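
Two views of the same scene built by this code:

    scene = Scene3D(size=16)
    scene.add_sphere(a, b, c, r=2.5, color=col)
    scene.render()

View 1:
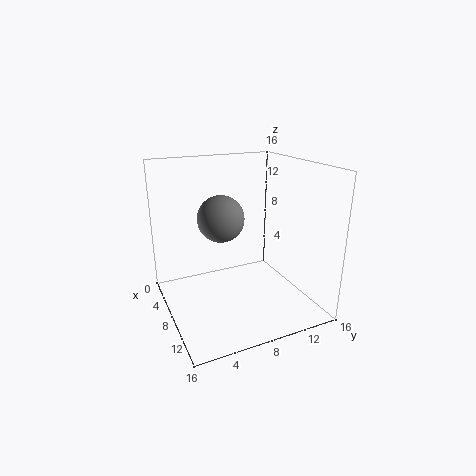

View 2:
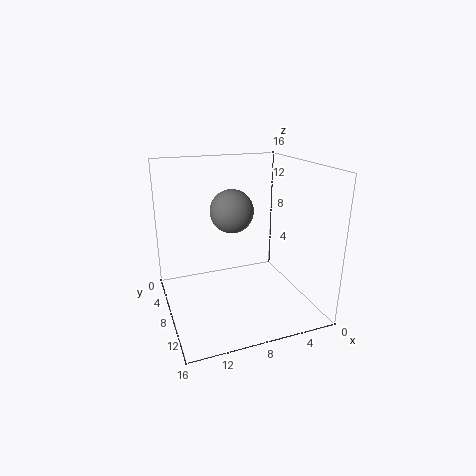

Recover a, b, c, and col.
a = 8; b = 6; c = 10.5; col = 'gray'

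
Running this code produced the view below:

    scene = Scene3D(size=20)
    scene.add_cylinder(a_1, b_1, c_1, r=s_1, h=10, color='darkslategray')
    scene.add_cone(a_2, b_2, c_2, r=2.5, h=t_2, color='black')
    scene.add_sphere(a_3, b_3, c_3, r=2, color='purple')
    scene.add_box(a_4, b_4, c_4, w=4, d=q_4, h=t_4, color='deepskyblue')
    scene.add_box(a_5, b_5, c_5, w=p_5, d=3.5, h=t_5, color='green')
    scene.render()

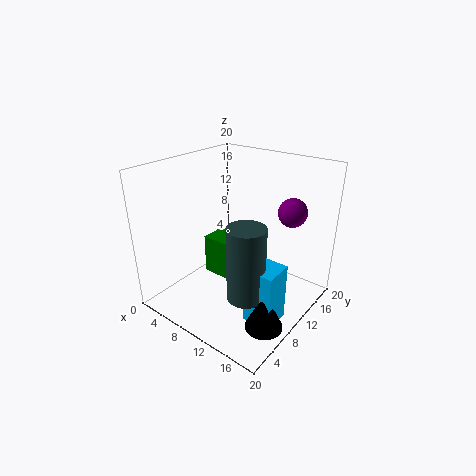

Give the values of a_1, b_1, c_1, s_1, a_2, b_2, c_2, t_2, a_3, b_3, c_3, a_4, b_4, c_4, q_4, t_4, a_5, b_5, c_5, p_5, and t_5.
a_1 = 14; b_1 = 6.5; c_1 = 4; s_1 = 2.5; a_2 = 17; b_2 = 6.5; c_2 = 0.5; t_2 = 5.5; a_3 = 15.5; b_3 = 15; c_3 = 13.5; a_4 = 14; b_4 = 6; c_4 = 0.5; q_4 = 4; t_4 = 8; a_5 = 6; b_5 = 7.5; c_5 = 4.5; p_5 = 4; t_5 = 5.5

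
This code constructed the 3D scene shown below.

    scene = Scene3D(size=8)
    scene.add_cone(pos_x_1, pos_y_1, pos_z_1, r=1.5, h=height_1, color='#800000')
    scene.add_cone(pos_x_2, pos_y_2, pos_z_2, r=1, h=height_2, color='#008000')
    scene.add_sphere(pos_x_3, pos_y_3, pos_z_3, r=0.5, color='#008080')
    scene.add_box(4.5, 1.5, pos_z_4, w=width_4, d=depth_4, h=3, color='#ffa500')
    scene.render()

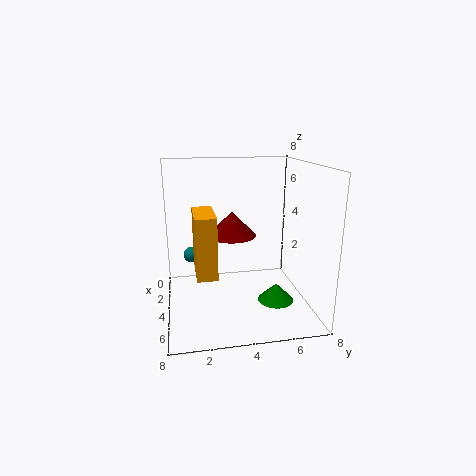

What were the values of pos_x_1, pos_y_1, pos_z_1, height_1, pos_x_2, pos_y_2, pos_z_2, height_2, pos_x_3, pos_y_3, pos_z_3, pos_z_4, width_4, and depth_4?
pos_x_1 = 2
pos_y_1 = 4
pos_z_1 = 3.5
height_1 = 1.5
pos_x_2 = 5
pos_y_2 = 6
pos_z_2 = 0.5
height_2 = 1
pos_x_3 = 1
pos_y_3 = 1.5
pos_z_3 = 2
pos_z_4 = 3
width_4 = 2.5
depth_4 = 1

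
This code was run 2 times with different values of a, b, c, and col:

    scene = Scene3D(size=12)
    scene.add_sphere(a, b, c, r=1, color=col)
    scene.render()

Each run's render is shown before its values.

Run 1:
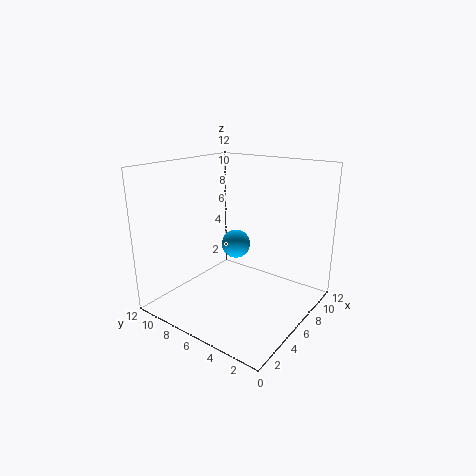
a = 3, b = 4, c = 7, col = 'deepskyblue'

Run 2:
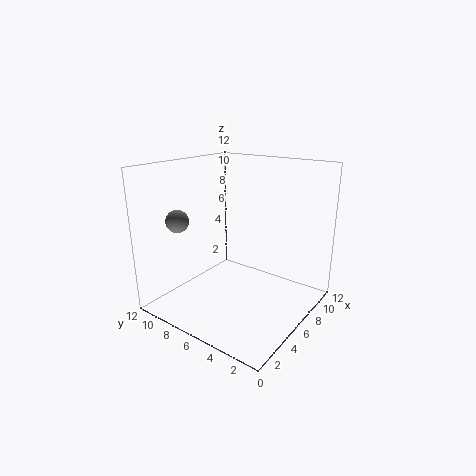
a = 4, b = 11, c = 7, col = 'gray'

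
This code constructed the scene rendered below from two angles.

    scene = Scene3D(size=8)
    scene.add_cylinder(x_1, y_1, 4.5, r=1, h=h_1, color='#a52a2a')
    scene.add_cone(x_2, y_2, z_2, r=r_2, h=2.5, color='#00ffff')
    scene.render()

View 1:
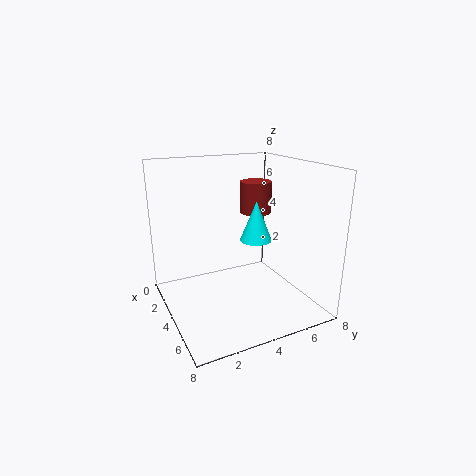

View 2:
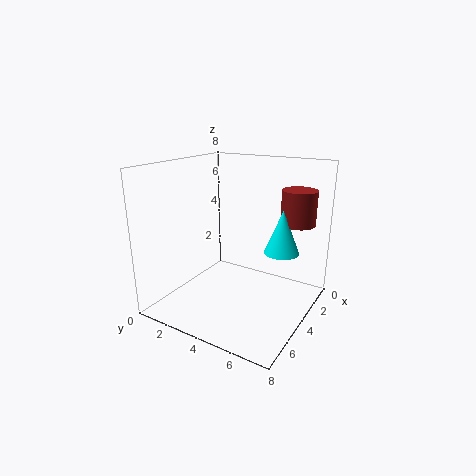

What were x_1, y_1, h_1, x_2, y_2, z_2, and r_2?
x_1 = 1.5
y_1 = 6.5
h_1 = 2
x_2 = 2.5
y_2 = 6
z_2 = 3
r_2 = 1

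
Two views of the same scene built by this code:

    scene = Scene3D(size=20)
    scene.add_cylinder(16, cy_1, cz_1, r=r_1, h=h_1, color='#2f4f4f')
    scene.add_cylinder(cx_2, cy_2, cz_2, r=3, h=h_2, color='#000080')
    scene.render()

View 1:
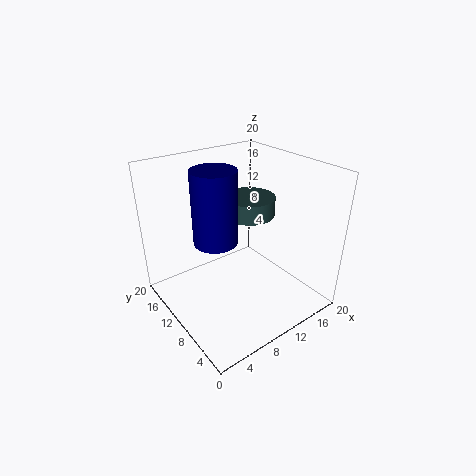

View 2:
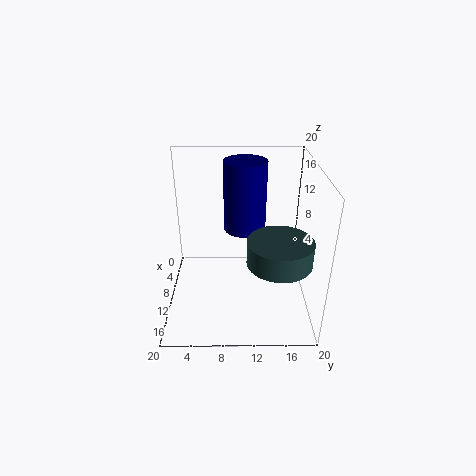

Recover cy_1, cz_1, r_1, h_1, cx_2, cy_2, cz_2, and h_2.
cy_1 = 15, cz_1 = 10, r_1 = 4, h_1 = 3, cx_2 = 7, cy_2 = 11, cz_2 = 10, h_2 = 10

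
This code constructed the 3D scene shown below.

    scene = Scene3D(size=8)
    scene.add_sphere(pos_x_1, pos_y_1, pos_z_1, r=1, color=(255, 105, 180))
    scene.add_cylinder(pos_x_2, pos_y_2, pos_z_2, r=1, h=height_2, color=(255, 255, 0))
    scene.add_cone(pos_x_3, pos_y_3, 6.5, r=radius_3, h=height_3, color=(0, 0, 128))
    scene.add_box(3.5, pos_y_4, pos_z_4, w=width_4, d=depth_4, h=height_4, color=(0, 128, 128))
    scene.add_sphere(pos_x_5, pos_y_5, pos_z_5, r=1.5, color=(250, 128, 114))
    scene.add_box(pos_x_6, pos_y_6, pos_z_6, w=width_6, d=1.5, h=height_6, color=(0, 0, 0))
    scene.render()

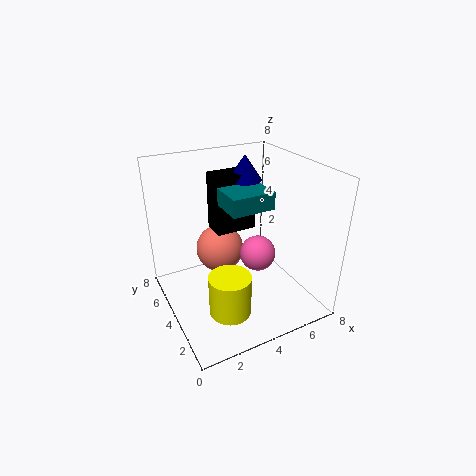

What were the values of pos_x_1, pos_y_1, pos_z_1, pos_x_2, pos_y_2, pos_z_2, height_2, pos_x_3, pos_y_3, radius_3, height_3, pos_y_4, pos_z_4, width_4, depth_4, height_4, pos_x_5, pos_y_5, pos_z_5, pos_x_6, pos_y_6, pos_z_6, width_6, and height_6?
pos_x_1 = 5; pos_y_1 = 3.5; pos_z_1 = 3; pos_x_2 = 2; pos_y_2 = 1; pos_z_2 = 2; height_2 = 2; pos_x_3 = 5.5; pos_y_3 = 6; radius_3 = 1; height_3 = 1.5; pos_y_4 = 3.5; pos_z_4 = 5.5; width_4 = 2.5; depth_4 = 2; height_4 = 1; pos_x_5 = 4; pos_y_5 = 6.5; pos_z_5 = 2; pos_x_6 = 3.5; pos_y_6 = 5.5; pos_z_6 = 3.5; width_6 = 2.5; height_6 = 3.5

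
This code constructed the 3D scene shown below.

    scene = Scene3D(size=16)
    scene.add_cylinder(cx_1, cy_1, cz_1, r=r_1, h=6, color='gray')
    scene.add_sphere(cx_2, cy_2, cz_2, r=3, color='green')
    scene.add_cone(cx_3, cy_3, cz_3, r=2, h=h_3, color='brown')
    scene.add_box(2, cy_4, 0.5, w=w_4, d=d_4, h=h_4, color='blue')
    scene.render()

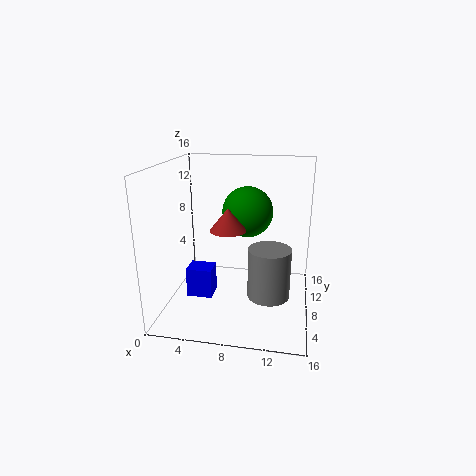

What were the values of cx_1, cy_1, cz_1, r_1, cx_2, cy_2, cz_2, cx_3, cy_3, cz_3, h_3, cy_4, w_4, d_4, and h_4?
cx_1 = 11.5
cy_1 = 9
cz_1 = 0.5
r_1 = 2.5
cx_2 = 8.5
cy_2 = 11.5
cz_2 = 10
cx_3 = 7
cy_3 = 7.5
cz_3 = 9
h_3 = 2.5
cy_4 = 7
w_4 = 3
d_4 = 2.5
h_4 = 3.5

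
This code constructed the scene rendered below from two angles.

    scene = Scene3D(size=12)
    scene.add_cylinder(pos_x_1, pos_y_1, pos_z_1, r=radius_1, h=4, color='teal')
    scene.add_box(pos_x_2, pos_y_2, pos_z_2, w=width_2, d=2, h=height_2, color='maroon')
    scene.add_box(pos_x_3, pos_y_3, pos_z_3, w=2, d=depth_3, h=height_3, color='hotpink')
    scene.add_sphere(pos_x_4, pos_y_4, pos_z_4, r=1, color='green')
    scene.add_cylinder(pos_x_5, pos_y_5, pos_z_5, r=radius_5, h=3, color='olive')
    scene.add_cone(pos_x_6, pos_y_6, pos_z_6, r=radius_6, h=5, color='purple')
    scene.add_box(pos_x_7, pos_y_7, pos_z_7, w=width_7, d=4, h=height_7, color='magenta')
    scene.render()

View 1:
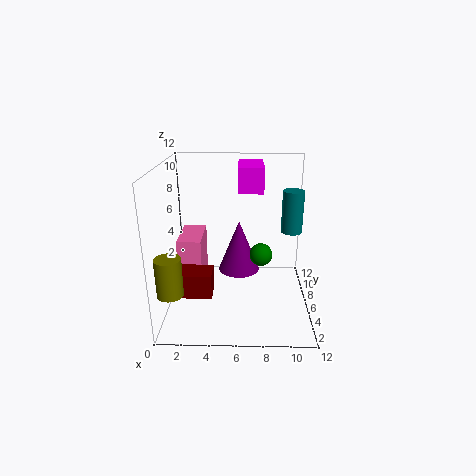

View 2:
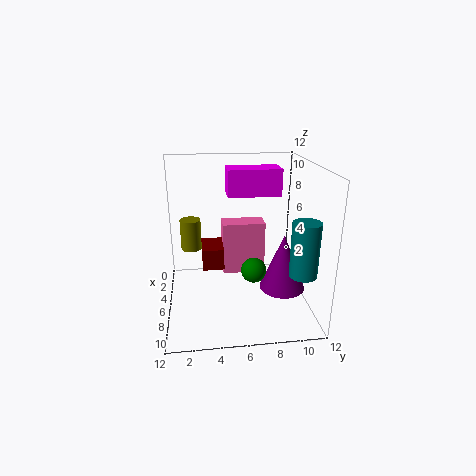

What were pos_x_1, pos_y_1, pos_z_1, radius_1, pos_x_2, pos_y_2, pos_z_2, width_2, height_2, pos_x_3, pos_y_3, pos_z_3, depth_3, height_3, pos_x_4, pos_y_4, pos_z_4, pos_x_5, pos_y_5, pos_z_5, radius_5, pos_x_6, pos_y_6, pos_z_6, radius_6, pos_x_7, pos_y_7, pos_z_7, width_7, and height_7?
pos_x_1 = 11
pos_y_1 = 10
pos_z_1 = 5
radius_1 = 1
pos_x_2 = 1
pos_y_2 = 3
pos_z_2 = 2
width_2 = 3
height_2 = 2
pos_x_3 = 1
pos_y_3 = 5
pos_z_3 = 1
depth_3 = 4
height_3 = 5
pos_x_4 = 8
pos_y_4 = 7
pos_z_4 = 4
pos_x_5 = 1
pos_y_5 = 2
pos_z_5 = 3
radius_5 = 1
pos_x_6 = 6
pos_y_6 = 10
pos_z_6 = 1
radius_6 = 2
pos_x_7 = 6
pos_y_7 = 5
pos_z_7 = 10
width_7 = 2
height_7 = 2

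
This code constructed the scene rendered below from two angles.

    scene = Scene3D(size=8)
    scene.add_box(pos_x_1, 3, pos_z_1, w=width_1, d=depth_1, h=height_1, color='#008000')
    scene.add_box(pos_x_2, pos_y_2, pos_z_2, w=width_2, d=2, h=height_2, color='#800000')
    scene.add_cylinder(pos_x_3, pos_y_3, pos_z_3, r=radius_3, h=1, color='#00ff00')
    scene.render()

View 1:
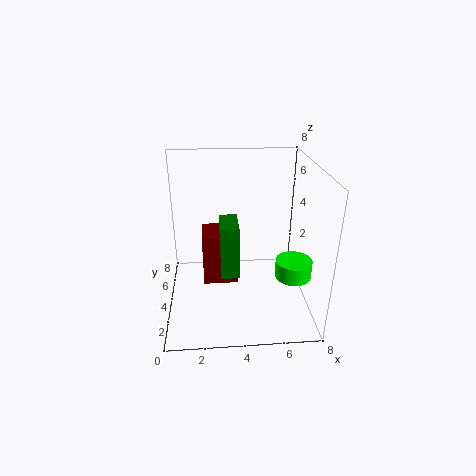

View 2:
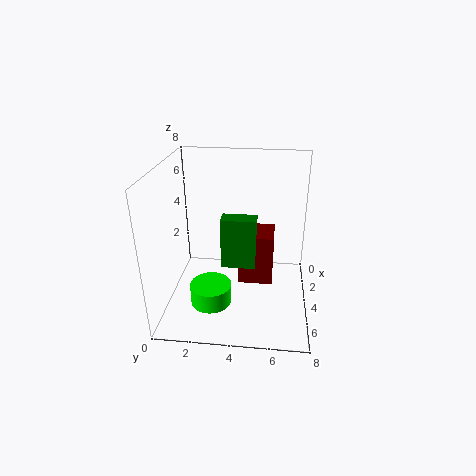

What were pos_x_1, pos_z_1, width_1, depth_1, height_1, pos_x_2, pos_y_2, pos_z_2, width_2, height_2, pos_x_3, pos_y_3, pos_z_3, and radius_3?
pos_x_1 = 3, pos_z_1 = 2, width_1 = 1, depth_1 = 2, height_1 = 3, pos_x_2 = 2, pos_y_2 = 4, pos_z_2 = 1, width_2 = 2, height_2 = 3, pos_x_3 = 7, pos_y_3 = 3, pos_z_3 = 2, radius_3 = 1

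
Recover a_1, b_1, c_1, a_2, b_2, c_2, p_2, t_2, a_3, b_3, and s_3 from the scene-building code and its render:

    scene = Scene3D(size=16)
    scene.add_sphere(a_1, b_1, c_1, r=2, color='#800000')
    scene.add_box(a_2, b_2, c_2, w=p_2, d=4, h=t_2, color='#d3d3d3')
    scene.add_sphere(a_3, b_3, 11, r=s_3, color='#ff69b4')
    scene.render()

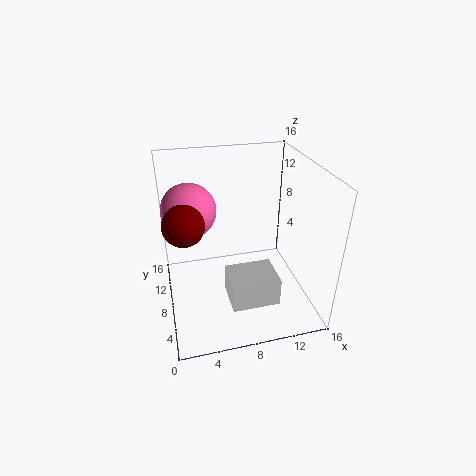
a_1 = 2
b_1 = 5
c_1 = 12
a_2 = 6
b_2 = 2
c_2 = 3
p_2 = 5
t_2 = 3
a_3 = 3
b_3 = 10
s_3 = 3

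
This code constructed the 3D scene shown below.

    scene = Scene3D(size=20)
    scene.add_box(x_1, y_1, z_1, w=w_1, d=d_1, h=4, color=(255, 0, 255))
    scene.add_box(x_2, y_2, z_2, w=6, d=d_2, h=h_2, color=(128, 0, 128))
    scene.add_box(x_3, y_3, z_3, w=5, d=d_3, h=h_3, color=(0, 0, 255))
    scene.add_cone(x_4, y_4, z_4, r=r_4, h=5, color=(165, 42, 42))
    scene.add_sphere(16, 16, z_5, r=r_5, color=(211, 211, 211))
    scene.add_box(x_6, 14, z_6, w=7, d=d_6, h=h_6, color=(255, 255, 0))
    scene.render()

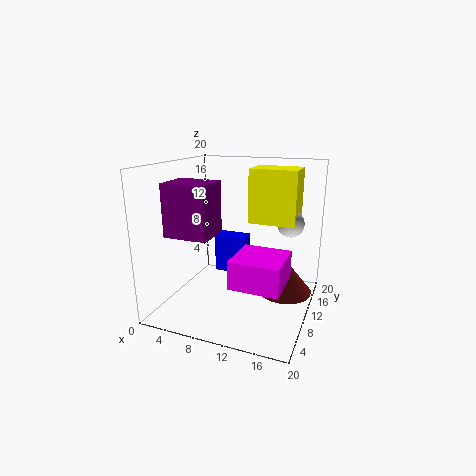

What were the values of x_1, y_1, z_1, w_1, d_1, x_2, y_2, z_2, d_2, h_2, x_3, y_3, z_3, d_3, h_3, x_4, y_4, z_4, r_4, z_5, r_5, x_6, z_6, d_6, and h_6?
x_1 = 10
y_1 = 6
z_1 = 4
w_1 = 7
d_1 = 7
x_2 = 2
y_2 = 4
z_2 = 11
d_2 = 5
h_2 = 7
x_3 = 4
y_3 = 15
z_3 = 2
d_3 = 3
h_3 = 6
x_4 = 16
y_4 = 14
z_4 = 1
r_4 = 4
z_5 = 11
r_5 = 2
x_6 = 10
z_6 = 11
d_6 = 5
h_6 = 8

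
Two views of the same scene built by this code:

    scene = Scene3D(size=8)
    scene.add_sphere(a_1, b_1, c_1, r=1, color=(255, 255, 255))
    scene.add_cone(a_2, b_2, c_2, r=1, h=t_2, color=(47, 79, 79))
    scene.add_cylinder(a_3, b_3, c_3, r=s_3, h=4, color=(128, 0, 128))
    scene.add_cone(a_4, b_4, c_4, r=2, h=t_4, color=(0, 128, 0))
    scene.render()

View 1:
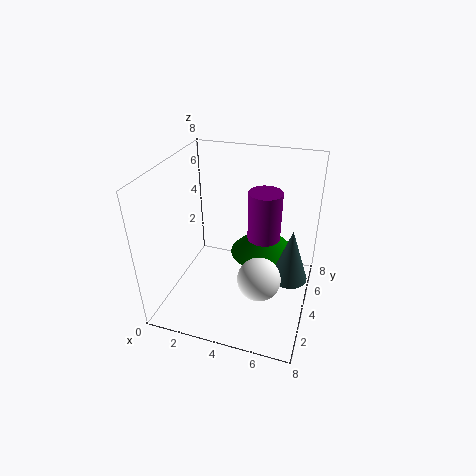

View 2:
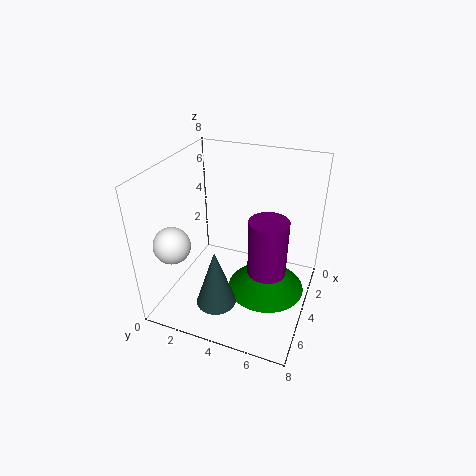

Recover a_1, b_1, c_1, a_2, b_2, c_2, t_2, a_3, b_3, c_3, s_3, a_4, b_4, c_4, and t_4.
a_1 = 6; b_1 = 1; c_1 = 4; a_2 = 7; b_2 = 4; c_2 = 2; t_2 = 3; a_3 = 5; b_3 = 6; c_3 = 2; s_3 = 1; a_4 = 5; b_4 = 6; c_4 = 2; t_4 = 2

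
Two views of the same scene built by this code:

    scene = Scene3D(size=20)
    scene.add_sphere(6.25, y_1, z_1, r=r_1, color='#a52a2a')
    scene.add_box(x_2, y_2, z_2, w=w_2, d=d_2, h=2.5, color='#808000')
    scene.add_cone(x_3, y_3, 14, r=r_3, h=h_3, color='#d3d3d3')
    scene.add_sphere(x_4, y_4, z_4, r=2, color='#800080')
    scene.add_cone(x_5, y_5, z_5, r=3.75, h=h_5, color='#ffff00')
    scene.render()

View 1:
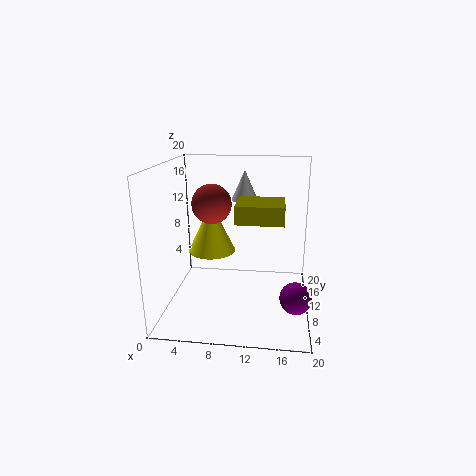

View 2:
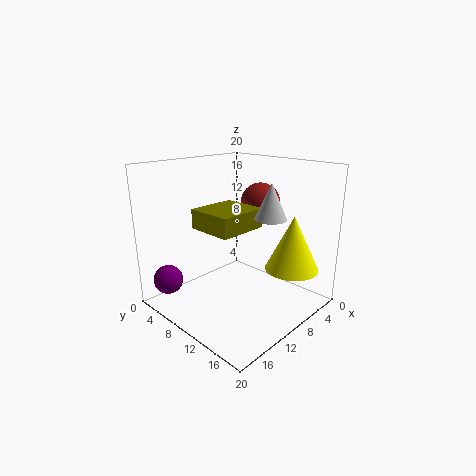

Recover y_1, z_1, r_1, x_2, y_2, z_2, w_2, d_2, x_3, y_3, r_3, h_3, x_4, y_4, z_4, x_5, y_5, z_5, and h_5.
y_1 = 10.75, z_1 = 14.5, r_1 = 2.75, x_2 = 9.75, y_2 = 8, z_2 = 12.5, w_2 = 6.5, d_2 = 6, x_3 = 10.25, y_3 = 15.75, r_3 = 2, h_3 = 4.5, x_4 = 18, y_4 = 4.25, z_4 = 4.5, x_5 = 5, y_5 = 15.75, z_5 = 5.5, h_5 = 7.75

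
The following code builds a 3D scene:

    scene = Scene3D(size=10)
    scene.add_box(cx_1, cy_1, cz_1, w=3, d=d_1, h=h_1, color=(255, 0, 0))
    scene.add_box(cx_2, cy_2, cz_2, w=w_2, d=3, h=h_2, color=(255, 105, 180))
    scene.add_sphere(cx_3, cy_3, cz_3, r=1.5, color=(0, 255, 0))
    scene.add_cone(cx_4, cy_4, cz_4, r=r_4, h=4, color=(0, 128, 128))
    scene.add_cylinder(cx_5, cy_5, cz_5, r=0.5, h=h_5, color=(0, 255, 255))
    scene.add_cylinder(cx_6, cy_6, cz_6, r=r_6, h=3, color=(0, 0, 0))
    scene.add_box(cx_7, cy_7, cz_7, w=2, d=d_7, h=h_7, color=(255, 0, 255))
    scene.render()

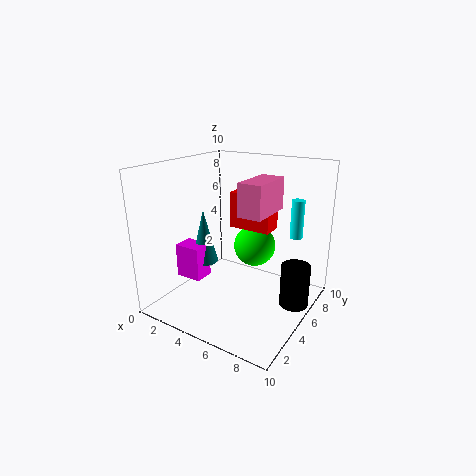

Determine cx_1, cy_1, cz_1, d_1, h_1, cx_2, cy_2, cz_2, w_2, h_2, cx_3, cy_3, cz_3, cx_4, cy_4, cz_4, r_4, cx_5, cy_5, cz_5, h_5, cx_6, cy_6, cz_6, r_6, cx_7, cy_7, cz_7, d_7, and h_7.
cx_1 = 4
cy_1 = 5.5
cz_1 = 5.5
d_1 = 1.5
h_1 = 2.5
cx_2 = 6.5
cy_2 = 2.5
cz_2 = 7.5
w_2 = 1.5
h_2 = 2
cx_3 = 5.5
cy_3 = 6.5
cz_3 = 4
cx_4 = 2
cy_4 = 5
cz_4 = 2.5
r_4 = 1
cx_5 = 7.5
cy_5 = 9.5
cz_5 = 4
h_5 = 3
cx_6 = 9
cy_6 = 6
cz_6 = 0.5
r_6 = 1
cx_7 = 0.5
cy_7 = 3.5
cz_7 = 1.5
d_7 = 1.5
h_7 = 2.5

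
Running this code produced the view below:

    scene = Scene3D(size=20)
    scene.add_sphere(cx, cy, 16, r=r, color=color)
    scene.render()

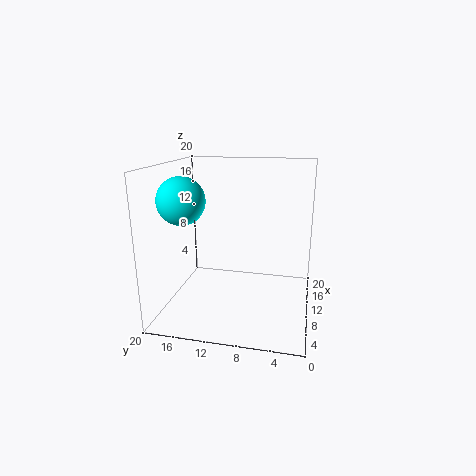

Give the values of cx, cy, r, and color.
cx = 5
cy = 16
r = 3
color = 'cyan'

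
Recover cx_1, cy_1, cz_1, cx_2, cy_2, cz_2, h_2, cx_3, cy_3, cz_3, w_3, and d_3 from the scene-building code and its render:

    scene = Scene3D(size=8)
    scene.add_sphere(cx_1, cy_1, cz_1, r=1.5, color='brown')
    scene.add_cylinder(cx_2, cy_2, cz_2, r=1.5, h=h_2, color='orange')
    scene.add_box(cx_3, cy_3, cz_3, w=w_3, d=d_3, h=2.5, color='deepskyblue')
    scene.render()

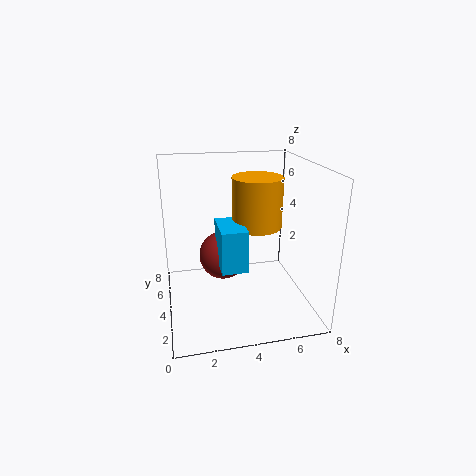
cx_1 = 3.5
cy_1 = 6
cz_1 = 2
cx_2 = 5.5
cy_2 = 5.5
cz_2 = 4
h_2 = 3
cx_3 = 3
cy_3 = 3.5
cz_3 = 2
w_3 = 1.5
d_3 = 2.5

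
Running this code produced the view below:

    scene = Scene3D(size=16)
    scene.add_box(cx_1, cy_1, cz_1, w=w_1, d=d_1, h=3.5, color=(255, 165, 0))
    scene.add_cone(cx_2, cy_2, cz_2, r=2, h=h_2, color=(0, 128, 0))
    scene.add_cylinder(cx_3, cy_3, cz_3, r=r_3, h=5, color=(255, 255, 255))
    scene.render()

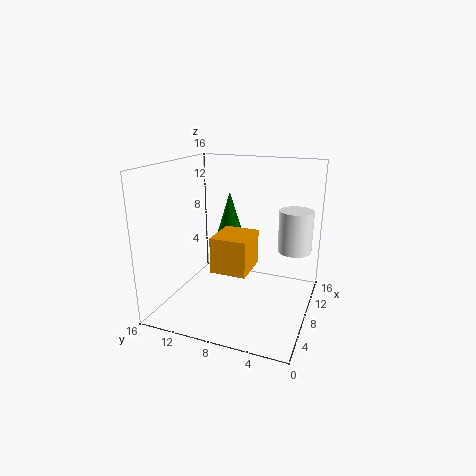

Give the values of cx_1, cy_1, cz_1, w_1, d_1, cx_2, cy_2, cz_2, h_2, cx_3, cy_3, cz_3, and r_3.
cx_1 = 2, cy_1 = 5, cz_1 = 6.5, w_1 = 4, d_1 = 3.5, cx_2 = 10.5, cy_2 = 10, cz_2 = 6, h_2 = 6.5, cx_3 = 12.5, cy_3 = 2.5, cz_3 = 5.5, r_3 = 2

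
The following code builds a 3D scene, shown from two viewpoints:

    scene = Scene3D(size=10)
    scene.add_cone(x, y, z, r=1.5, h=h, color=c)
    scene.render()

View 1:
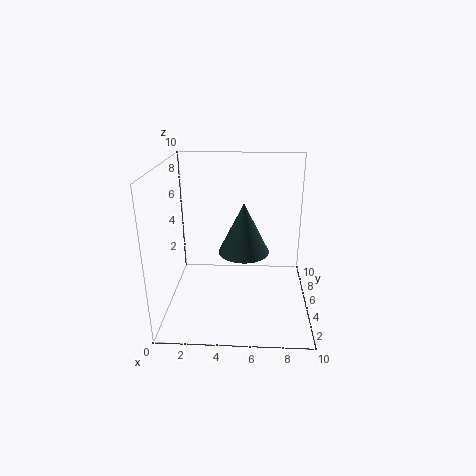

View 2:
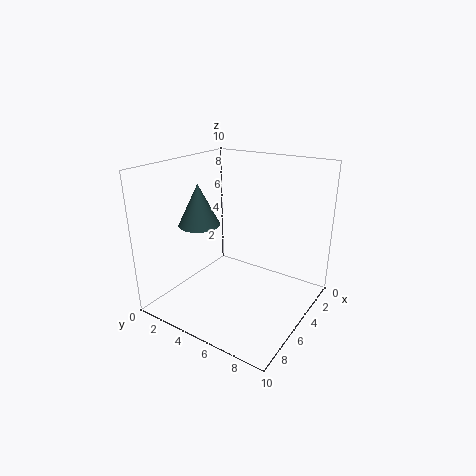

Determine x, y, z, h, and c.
x = 5.5, y = 2, z = 5.5, h = 3, c = 'darkslategray'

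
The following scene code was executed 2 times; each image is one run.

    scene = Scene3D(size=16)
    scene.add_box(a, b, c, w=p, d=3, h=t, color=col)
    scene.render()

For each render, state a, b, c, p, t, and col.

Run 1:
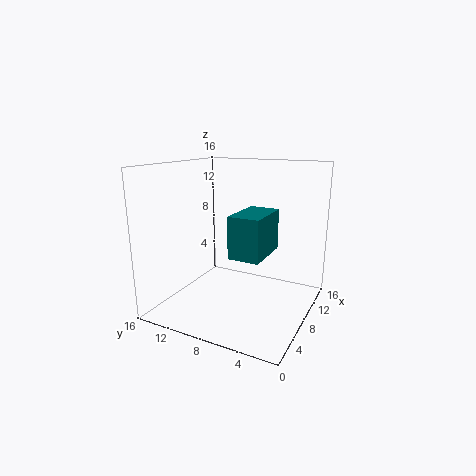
a = 2
b = 3
c = 8
p = 5
t = 4
col = 'teal'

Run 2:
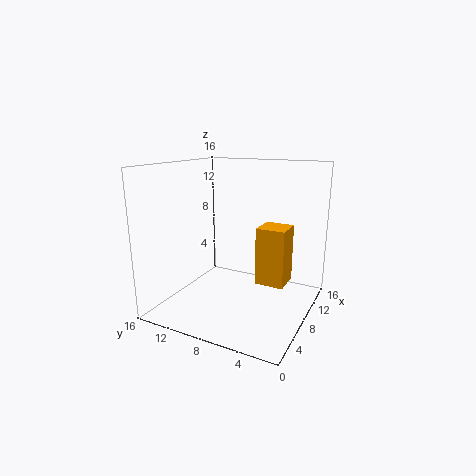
a = 6
b = 2
c = 4
p = 3
t = 6
col = 'orange'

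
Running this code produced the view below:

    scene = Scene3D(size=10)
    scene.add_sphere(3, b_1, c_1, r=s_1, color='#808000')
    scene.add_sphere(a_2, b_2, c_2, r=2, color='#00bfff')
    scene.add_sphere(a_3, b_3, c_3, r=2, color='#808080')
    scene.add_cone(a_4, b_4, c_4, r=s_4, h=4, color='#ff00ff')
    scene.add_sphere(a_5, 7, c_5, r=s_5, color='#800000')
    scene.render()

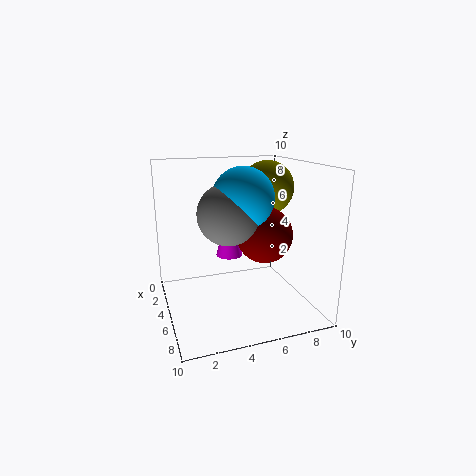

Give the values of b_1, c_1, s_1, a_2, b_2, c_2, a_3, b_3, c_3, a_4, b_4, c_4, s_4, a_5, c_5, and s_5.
b_1 = 8, c_1 = 8, s_1 = 2, a_2 = 6, b_2 = 5, c_2 = 8, a_3 = 6, b_3 = 4, c_3 = 7, a_4 = 3, b_4 = 5, c_4 = 3, s_4 = 1, a_5 = 5, c_5 = 5, s_5 = 2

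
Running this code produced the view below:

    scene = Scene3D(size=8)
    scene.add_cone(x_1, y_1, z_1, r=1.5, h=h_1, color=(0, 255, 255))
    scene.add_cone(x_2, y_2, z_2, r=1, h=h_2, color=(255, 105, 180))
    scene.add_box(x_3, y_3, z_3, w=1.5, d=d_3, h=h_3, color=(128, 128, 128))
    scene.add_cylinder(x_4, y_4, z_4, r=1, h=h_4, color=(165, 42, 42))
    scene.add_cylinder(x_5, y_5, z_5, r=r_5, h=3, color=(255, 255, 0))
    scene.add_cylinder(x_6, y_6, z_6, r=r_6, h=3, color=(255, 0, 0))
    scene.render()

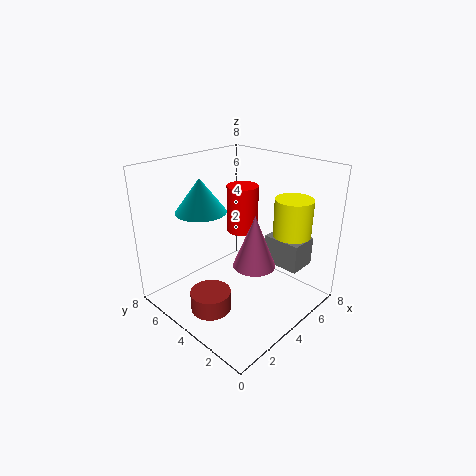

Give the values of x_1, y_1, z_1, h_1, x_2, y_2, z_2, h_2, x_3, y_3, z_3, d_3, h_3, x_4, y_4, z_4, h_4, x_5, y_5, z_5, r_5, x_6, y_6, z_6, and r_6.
x_1 = 3.5; y_1 = 6.5; z_1 = 5; h_1 = 2; x_2 = 2.5; y_2 = 1.5; z_2 = 4; h_2 = 2.5; x_3 = 4.5; y_3 = 0.5; z_3 = 3; d_3 = 2; h_3 = 1.5; x_4 = 1; y_4 = 3; z_4 = 1.5; h_4 = 1; x_5 = 5.5; y_5 = 1.5; z_5 = 3.5; r_5 = 1; x_6 = 6.5; y_6 = 6; z_6 = 3; r_6 = 1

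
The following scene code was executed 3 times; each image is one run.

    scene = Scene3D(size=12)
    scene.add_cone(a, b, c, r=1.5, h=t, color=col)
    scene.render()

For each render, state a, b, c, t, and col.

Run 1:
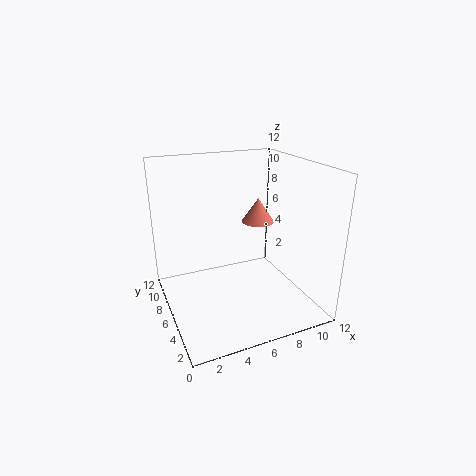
a = 9.25
b = 8.75
c = 6
t = 2.25
col = 'salmon'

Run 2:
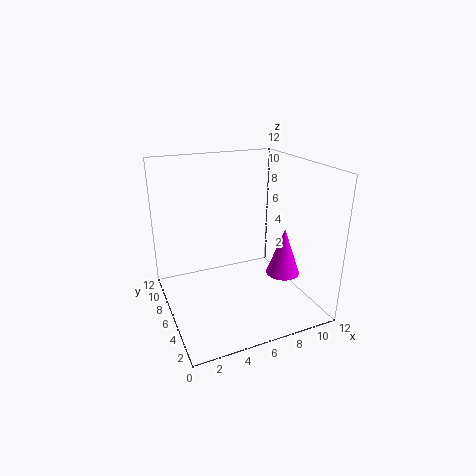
a = 10.25
b = 5.5
c = 2
t = 4.25
col = 'magenta'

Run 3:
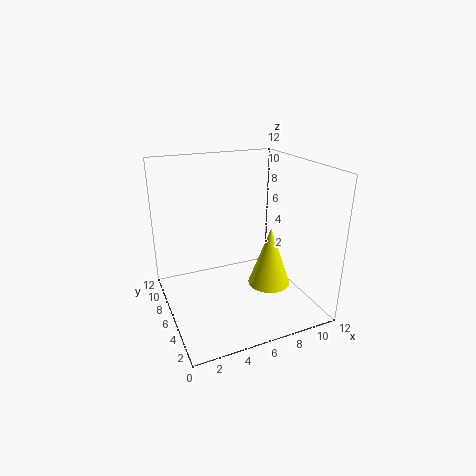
a = 6.5
b = 1.5
c = 4.25
t = 4.25
col = 'yellow'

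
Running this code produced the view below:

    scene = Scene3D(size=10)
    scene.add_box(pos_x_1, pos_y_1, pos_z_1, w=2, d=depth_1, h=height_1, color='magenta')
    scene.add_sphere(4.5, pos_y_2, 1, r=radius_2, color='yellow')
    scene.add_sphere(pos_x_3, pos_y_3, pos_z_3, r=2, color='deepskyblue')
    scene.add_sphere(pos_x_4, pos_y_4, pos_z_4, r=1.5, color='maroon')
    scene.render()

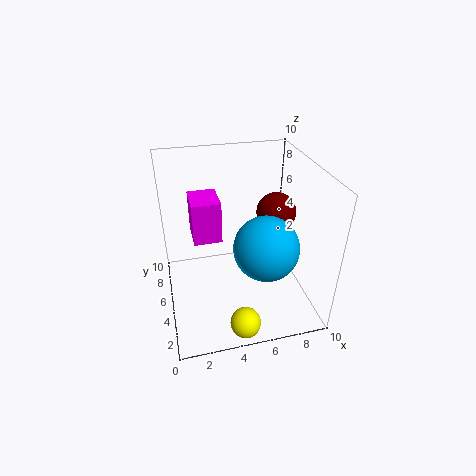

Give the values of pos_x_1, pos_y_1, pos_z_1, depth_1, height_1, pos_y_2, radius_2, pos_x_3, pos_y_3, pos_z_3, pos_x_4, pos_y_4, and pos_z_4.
pos_x_1 = 2, pos_y_1 = 5.5, pos_z_1 = 4.5, depth_1 = 2.5, height_1 = 3, pos_y_2 = 1, radius_2 = 1, pos_x_3 = 6, pos_y_3 = 2, pos_z_3 = 6, pos_x_4 = 8.5, pos_y_4 = 7, pos_z_4 = 5.5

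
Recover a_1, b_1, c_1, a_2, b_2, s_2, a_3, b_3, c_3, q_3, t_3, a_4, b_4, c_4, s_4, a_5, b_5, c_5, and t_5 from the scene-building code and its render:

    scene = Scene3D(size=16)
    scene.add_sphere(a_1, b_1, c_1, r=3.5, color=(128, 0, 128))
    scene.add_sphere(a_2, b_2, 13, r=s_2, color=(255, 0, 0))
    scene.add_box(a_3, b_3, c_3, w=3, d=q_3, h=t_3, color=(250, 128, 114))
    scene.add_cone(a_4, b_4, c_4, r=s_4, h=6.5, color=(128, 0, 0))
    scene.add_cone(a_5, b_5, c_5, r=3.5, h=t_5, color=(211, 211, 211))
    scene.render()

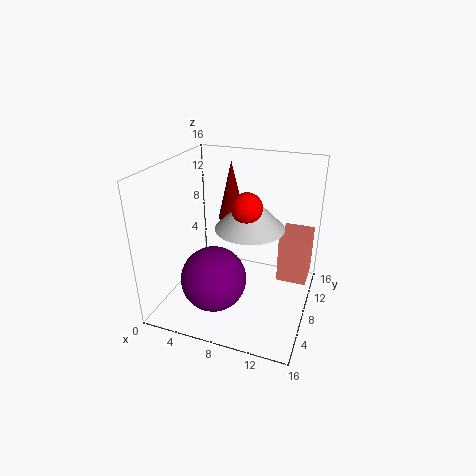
a_1 = 6.5; b_1 = 4.5; c_1 = 4.5; a_2 = 10; b_2 = 5; s_2 = 1.5; a_3 = 13; b_3 = 6; c_3 = 5; q_3 = 3.5; t_3 = 5; a_4 = 6.5; b_4 = 10; c_4 = 9.5; s_4 = 1.5; a_5 = 10; b_5 = 6; c_5 = 10.5; t_5 = 3.5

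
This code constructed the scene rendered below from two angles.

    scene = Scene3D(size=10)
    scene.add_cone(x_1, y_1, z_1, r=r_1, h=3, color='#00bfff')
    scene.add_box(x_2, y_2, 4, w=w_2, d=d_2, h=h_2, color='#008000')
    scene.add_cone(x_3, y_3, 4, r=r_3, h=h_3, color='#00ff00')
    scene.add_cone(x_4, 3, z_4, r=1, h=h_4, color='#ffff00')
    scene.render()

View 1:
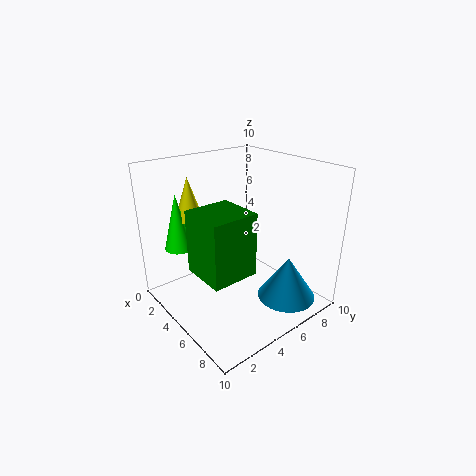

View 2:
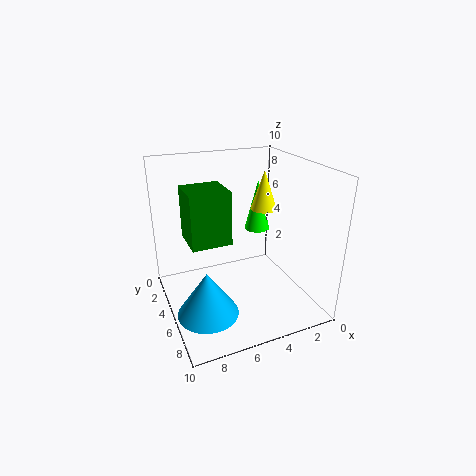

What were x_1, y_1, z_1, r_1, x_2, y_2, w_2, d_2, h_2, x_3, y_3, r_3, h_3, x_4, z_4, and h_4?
x_1 = 8, y_1 = 7, z_1 = 1, r_1 = 2, x_2 = 5, y_2 = 1, w_2 = 3, d_2 = 3, h_2 = 4, x_3 = 2, y_3 = 2, r_3 = 1, h_3 = 4, x_4 = 2, z_4 = 6, h_4 = 3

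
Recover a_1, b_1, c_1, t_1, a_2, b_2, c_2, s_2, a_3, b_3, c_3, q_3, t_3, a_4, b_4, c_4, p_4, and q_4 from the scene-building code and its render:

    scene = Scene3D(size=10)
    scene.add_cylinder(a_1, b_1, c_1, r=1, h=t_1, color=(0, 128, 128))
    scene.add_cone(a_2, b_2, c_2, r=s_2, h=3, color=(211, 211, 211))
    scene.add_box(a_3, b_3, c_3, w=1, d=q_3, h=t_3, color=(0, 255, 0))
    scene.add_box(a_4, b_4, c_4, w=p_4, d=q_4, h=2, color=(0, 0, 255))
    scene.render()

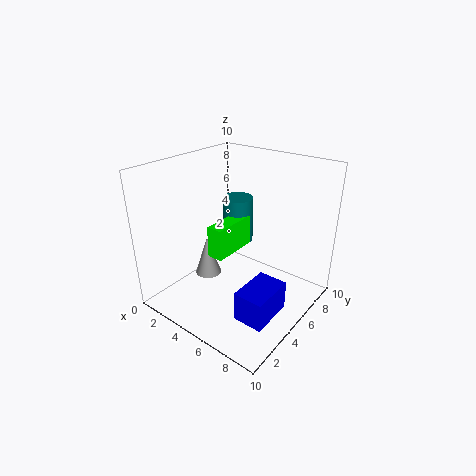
a_1 = 5; b_1 = 5; c_1 = 5; t_1 = 3; a_2 = 2; b_2 = 5; c_2 = 1; s_2 = 1; a_3 = 5; b_3 = 2; c_3 = 5; q_3 = 3; t_3 = 2; a_4 = 7; b_4 = 2; c_4 = 1; p_4 = 2; q_4 = 3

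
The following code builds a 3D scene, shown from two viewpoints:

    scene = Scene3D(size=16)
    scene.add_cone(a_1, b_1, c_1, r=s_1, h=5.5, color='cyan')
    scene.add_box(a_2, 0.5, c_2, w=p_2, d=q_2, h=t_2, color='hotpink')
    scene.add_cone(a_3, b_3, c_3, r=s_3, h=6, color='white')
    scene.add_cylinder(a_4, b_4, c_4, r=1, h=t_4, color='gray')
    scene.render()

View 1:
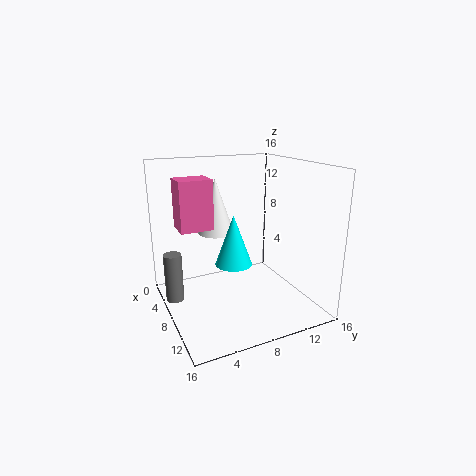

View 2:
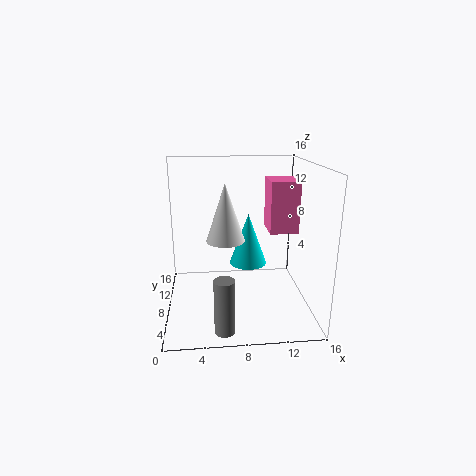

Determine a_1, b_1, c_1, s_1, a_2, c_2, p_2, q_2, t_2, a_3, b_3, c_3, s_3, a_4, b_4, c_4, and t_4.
a_1 = 9, b_1 = 7, c_1 = 5.5, s_1 = 2, a_2 = 10, c_2 = 11, p_2 = 2.5, q_2 = 3, t_2 = 4.5, a_3 = 6.5, b_3 = 6, c_3 = 8.5, s_3 = 2, a_4 = 6, b_4 = 1, c_4 = 1, t_4 = 5.5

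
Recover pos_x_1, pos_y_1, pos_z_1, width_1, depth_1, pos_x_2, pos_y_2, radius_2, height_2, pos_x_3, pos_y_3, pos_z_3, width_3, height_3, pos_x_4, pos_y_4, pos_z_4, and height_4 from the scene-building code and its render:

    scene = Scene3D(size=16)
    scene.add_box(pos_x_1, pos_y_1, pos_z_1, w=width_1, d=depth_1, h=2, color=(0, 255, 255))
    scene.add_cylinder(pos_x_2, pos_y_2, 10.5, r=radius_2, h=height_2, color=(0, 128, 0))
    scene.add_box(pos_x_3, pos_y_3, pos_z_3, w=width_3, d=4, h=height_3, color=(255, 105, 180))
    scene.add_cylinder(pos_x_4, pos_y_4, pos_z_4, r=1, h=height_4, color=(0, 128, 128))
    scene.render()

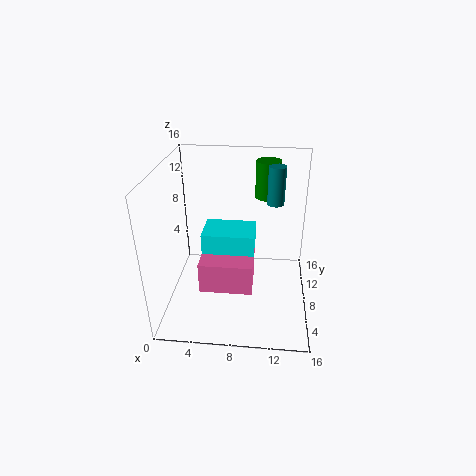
pos_x_1 = 5; pos_y_1 = 3; pos_z_1 = 9; width_1 = 5; depth_1 = 3.5; pos_x_2 = 11; pos_y_2 = 14; radius_2 = 1.5; height_2 = 4.5; pos_x_3 = 5; pos_y_3 = 1; pos_z_3 = 6; width_3 = 5; height_3 = 3; pos_x_4 = 12; pos_y_4 = 12; pos_z_4 = 10.5; height_4 = 4.5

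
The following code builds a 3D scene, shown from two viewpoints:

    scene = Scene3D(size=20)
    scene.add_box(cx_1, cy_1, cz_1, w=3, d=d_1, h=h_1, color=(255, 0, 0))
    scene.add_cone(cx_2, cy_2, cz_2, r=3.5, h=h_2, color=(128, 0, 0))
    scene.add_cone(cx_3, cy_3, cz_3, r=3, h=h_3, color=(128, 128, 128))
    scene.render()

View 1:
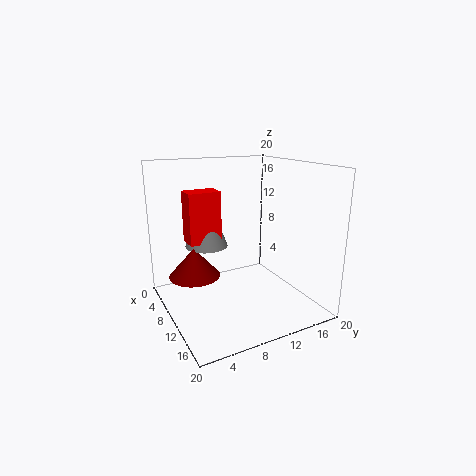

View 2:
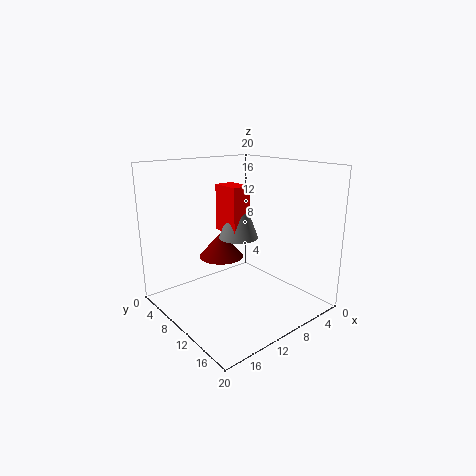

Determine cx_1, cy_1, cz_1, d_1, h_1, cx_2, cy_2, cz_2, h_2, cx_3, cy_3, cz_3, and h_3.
cx_1 = 6
cy_1 = 3.5
cz_1 = 9.5
d_1 = 4.5
h_1 = 7
cx_2 = 8.5
cy_2 = 4
cz_2 = 5
h_2 = 4
cx_3 = 7
cy_3 = 6.5
cz_3 = 8.5
h_3 = 8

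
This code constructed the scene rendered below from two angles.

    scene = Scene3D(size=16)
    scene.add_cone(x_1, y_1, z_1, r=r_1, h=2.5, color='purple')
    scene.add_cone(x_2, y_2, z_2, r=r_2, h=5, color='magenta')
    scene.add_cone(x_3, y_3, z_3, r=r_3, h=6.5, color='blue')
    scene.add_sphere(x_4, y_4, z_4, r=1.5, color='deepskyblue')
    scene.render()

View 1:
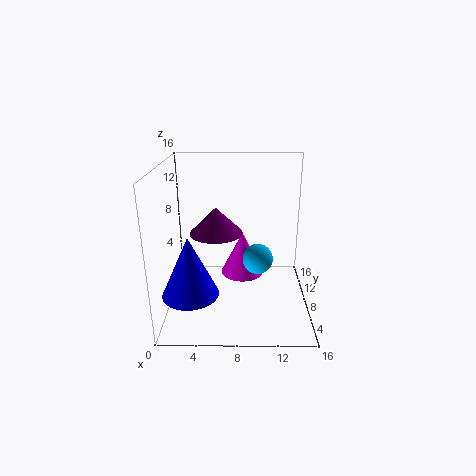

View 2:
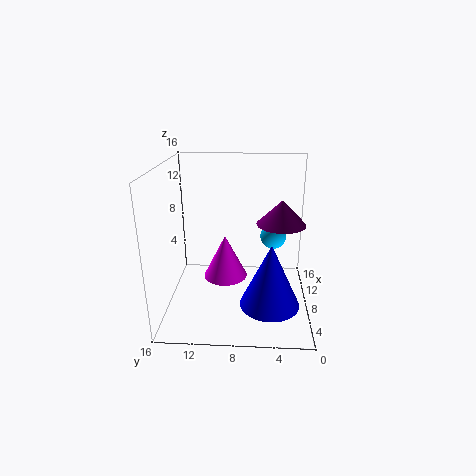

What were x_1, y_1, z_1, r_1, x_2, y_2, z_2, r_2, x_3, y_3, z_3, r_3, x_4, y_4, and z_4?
x_1 = 6, y_1 = 3.5, z_1 = 10.5, r_1 = 2.5, x_2 = 8.5, y_2 = 9.5, z_2 = 3, r_2 = 2.5, x_3 = 3, y_3 = 4.5, z_3 = 3, r_3 = 3, x_4 = 10, y_4 = 4, z_4 = 7.5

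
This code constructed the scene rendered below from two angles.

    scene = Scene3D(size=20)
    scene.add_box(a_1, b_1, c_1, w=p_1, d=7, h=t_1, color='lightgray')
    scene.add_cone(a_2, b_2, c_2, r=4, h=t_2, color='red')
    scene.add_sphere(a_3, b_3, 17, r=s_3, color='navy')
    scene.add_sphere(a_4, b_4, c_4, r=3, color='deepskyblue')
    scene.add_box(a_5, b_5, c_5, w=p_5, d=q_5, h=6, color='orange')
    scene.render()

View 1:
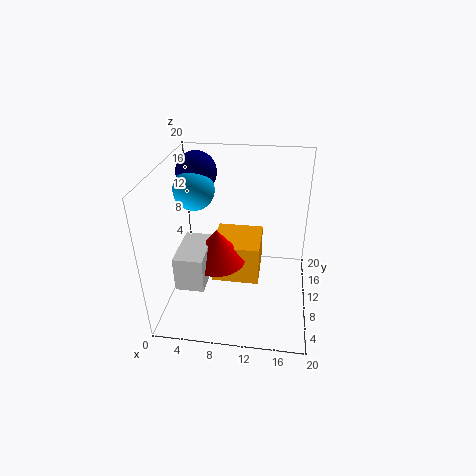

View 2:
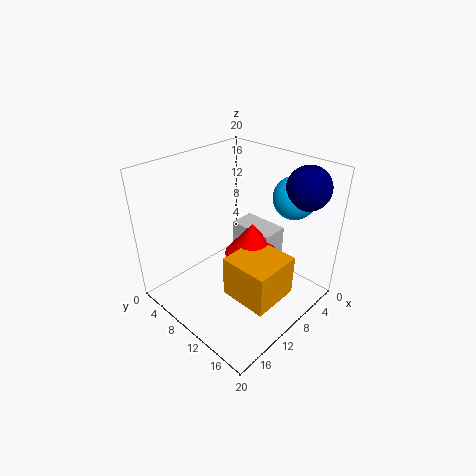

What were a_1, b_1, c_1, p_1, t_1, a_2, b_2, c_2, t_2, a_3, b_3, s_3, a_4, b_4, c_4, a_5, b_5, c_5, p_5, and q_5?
a_1 = 2
b_1 = 5
c_1 = 4
p_1 = 4
t_1 = 5
a_2 = 7
b_2 = 10
c_2 = 6
t_2 = 5
a_3 = 3
b_3 = 16
s_3 = 3
a_4 = 3
b_4 = 14
c_4 = 15
a_5 = 6
b_5 = 10
c_5 = 2
p_5 = 7
q_5 = 7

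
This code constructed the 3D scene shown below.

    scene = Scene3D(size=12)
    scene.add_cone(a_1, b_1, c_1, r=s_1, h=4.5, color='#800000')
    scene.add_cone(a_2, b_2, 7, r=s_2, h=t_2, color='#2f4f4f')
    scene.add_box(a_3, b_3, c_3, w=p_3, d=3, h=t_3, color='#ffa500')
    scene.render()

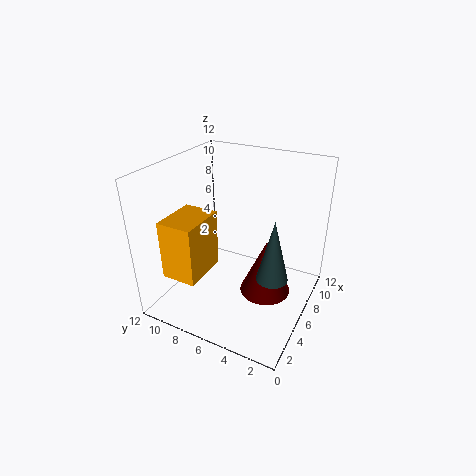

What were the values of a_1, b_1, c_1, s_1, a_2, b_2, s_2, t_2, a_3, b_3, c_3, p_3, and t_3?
a_1 = 5; b_1 = 3; c_1 = 2.5; s_1 = 2; a_2 = 1; b_2 = 1; s_2 = 1; t_2 = 4; a_3 = 2; b_3 = 8; c_3 = 3; p_3 = 4; t_3 = 5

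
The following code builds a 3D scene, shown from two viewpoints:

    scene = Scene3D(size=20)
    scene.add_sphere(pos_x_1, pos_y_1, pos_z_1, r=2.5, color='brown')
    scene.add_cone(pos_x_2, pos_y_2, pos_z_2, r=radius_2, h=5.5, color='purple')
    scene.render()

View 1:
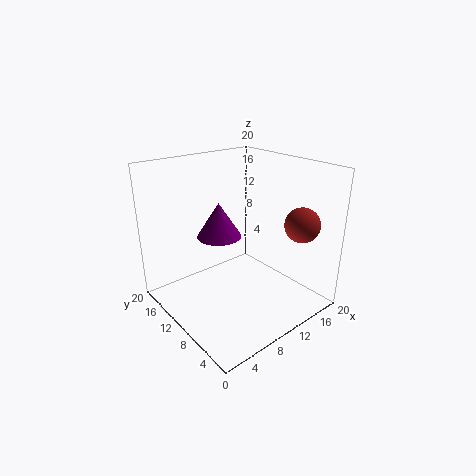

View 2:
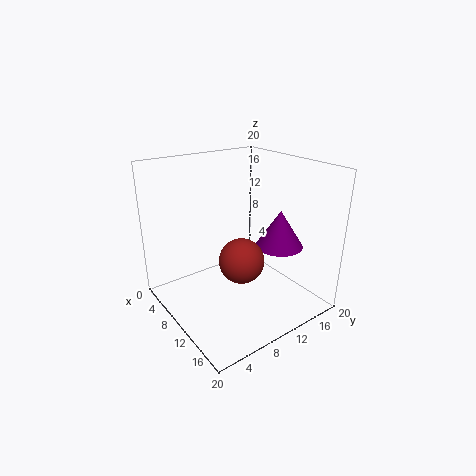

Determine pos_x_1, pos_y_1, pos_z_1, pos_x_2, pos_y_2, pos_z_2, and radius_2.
pos_x_1 = 17.5; pos_y_1 = 5; pos_z_1 = 11.5; pos_x_2 = 11.5; pos_y_2 = 16.5; pos_z_2 = 7.5; radius_2 = 3.5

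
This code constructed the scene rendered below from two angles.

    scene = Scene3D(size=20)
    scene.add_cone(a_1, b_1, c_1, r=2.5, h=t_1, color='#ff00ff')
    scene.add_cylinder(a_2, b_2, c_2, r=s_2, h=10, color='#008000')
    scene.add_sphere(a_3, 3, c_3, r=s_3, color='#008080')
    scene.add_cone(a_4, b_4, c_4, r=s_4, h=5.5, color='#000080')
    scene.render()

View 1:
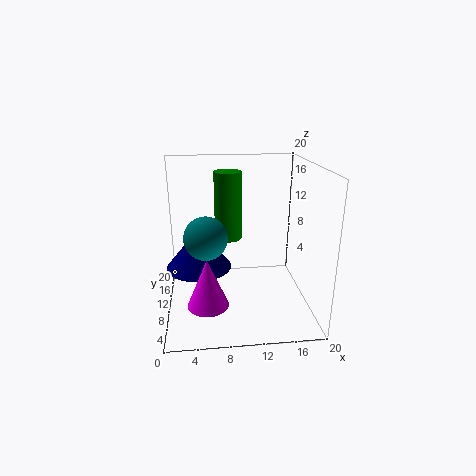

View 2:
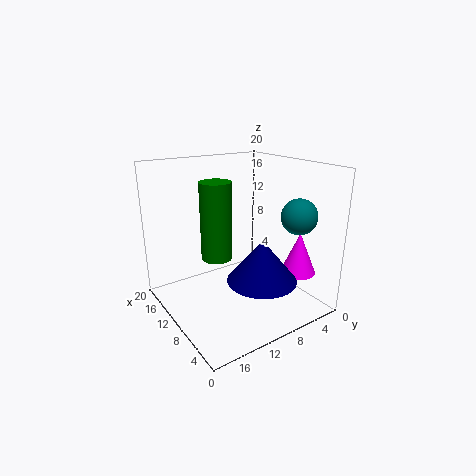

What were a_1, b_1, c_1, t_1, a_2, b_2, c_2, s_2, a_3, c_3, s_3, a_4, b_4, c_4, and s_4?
a_1 = 5.5; b_1 = 2.5; c_1 = 4.5; t_1 = 6; a_2 = 9; b_2 = 14; c_2 = 8.5; s_2 = 2; a_3 = 5.5; c_3 = 13; s_3 = 2.5; a_4 = 4.5; b_4 = 10; c_4 = 6; s_4 = 4.5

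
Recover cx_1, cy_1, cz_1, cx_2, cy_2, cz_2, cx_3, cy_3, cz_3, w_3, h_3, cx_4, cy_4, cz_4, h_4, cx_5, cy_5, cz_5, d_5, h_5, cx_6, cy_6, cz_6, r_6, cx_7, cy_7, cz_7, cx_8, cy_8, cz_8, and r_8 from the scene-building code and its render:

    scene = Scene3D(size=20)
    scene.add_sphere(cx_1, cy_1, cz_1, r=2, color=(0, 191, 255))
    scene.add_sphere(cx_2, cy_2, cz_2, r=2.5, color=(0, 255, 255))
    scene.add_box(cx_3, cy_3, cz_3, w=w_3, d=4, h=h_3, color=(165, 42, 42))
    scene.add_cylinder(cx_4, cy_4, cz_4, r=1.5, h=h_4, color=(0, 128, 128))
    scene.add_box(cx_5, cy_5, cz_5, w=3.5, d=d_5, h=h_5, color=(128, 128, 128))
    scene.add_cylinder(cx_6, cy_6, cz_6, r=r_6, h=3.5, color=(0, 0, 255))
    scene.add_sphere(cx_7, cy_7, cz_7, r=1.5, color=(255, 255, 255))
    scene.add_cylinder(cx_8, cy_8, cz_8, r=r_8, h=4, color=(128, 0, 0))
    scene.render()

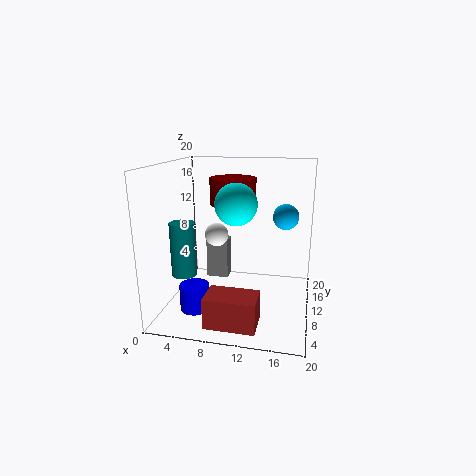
cx_1 = 16; cy_1 = 17; cz_1 = 11.5; cx_2 = 11; cy_2 = 4.5; cz_2 = 16; cx_3 = 7.5; cy_3 = 1; cz_3 = 1; w_3 = 6.5; h_3 = 4; cx_4 = 5; cy_4 = 2.5; cz_4 = 7.5; h_4 = 6.5; cx_5 = 3.5; cy_5 = 15.5; cz_5 = 1; d_5 = 2.5; h_5 = 6.5; cx_6 = 5; cy_6 = 5.5; cz_6 = 1; r_6 = 2; cx_7 = 8; cy_7 = 6.5; cz_7 = 11.5; cx_8 = 8; cy_8 = 15.5; cz_8 = 13.5; r_8 = 3.5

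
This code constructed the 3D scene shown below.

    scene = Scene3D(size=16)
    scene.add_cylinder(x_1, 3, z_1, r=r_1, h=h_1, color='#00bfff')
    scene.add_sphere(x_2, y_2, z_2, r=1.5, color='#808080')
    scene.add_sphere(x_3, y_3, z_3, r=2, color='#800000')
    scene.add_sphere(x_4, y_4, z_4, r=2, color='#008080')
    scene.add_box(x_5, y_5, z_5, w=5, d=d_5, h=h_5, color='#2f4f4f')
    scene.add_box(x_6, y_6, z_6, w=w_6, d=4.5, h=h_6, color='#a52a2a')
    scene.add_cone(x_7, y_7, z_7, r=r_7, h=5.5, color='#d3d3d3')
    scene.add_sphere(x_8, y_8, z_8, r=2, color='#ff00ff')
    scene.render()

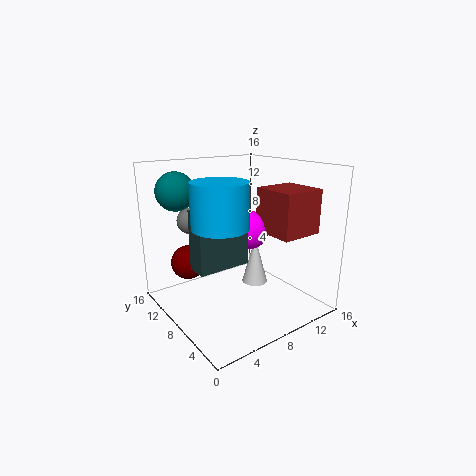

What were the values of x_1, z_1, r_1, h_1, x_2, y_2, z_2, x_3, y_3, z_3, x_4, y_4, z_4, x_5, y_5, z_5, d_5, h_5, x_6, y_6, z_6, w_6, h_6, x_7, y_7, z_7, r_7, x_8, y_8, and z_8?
x_1 = 2.5, z_1 = 11.5, r_1 = 2.5, h_1 = 4, x_2 = 4.5, y_2 = 12.5, z_2 = 9.5, x_3 = 4, y_3 = 12.5, z_3 = 4.5, x_4 = 2, y_4 = 10.5, z_4 = 13.5, x_5 = 0.5, y_5 = 3, z_5 = 7.5, d_5 = 2, h_5 = 5.5, x_6 = 8.5, y_6 = 1, z_6 = 9.5, w_6 = 4.5, h_6 = 4.5, x_7 = 10.5, y_7 = 8, z_7 = 2, r_7 = 1.5, x_8 = 8, y_8 = 6, z_8 = 9.5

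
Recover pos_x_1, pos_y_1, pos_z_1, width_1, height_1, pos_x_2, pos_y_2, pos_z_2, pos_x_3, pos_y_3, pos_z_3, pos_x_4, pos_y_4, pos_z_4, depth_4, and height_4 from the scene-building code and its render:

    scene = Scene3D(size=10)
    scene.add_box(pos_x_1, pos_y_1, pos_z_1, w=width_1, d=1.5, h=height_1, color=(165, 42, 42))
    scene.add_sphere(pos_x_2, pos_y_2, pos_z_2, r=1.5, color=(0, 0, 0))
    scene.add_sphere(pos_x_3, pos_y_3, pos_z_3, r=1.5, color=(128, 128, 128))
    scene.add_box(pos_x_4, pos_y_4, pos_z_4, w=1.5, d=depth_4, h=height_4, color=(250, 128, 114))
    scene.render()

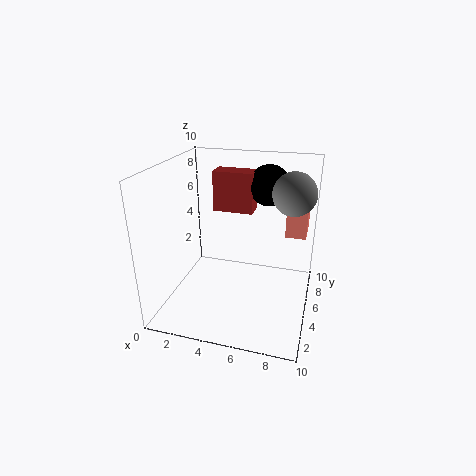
pos_x_1 = 2.5; pos_y_1 = 7; pos_z_1 = 6; width_1 = 3; height_1 = 3; pos_x_2 = 6.5; pos_y_2 = 8; pos_z_2 = 8; pos_x_3 = 8.5; pos_y_3 = 6.5; pos_z_3 = 8; pos_x_4 = 8; pos_y_4 = 7; pos_z_4 = 4.5; depth_4 = 2.5; height_4 = 2.5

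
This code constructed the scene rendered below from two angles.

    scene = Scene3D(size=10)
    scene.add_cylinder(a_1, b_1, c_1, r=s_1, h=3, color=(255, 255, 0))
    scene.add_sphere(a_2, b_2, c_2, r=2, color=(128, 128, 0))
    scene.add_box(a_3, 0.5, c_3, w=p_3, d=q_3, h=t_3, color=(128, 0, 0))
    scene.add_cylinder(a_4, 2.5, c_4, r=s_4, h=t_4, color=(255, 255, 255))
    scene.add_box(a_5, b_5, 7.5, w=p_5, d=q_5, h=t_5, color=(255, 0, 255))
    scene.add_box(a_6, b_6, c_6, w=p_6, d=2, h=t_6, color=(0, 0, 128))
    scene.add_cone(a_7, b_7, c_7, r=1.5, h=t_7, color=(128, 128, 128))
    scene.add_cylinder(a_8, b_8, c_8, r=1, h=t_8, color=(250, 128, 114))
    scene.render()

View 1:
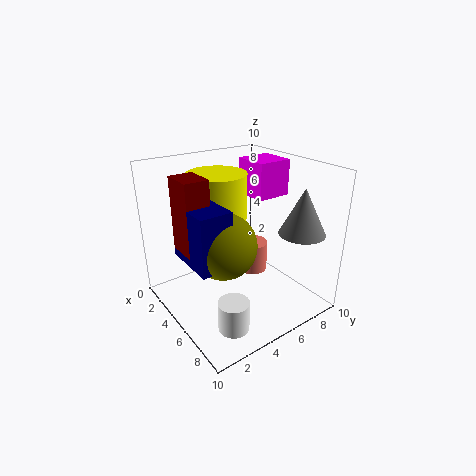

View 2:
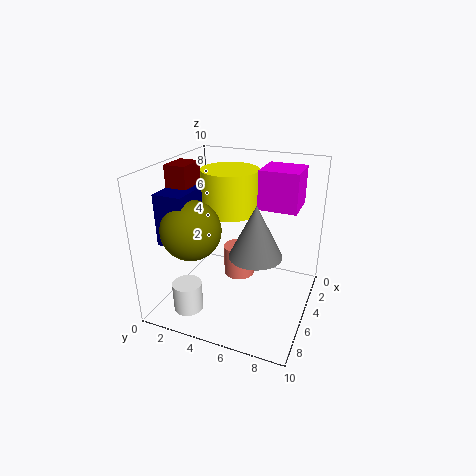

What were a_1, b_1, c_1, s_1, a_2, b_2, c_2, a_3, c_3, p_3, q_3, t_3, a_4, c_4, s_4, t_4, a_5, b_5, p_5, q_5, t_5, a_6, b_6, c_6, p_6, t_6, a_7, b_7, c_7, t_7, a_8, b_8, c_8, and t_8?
a_1 = 4
b_1 = 4
c_1 = 6.5
s_1 = 2
a_2 = 7
b_2 = 2.5
c_2 = 6
a_3 = 4.5
c_3 = 5.5
p_3 = 2
q_3 = 1.5
t_3 = 4.5
a_4 = 8
c_4 = 0.5
s_4 = 1
t_4 = 2
a_5 = 3
b_5 = 6.5
p_5 = 2.5
q_5 = 2.5
t_5 = 2.5
a_6 = 4.5
b_6 = 0.5
c_6 = 5
p_6 = 3.5
t_6 = 3.5
a_7 = 8.5
b_7 = 7.5
c_7 = 6
t_7 = 3
a_8 = 6
b_8 = 5.5
c_8 = 3
t_8 = 2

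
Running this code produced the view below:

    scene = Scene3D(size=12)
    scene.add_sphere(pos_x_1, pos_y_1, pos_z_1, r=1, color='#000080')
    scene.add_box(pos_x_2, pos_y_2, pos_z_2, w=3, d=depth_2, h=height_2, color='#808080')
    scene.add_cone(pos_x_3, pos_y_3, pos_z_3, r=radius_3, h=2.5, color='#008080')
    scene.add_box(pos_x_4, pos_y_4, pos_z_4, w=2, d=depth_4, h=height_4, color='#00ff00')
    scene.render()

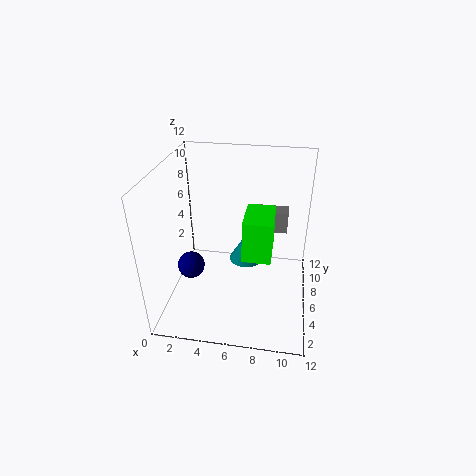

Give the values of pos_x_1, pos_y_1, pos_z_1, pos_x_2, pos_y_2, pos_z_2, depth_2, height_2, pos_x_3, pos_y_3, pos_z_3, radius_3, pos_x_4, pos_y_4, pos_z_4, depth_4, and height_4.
pos_x_1 = 3
pos_y_1 = 2.5
pos_z_1 = 5.5
pos_x_2 = 7
pos_y_2 = 9
pos_z_2 = 5
depth_2 = 1.5
height_2 = 2
pos_x_3 = 6.5
pos_y_3 = 7.5
pos_z_3 = 3
radius_3 = 1.5
pos_x_4 = 7
pos_y_4 = 1.5
pos_z_4 = 7
depth_4 = 3
height_4 = 3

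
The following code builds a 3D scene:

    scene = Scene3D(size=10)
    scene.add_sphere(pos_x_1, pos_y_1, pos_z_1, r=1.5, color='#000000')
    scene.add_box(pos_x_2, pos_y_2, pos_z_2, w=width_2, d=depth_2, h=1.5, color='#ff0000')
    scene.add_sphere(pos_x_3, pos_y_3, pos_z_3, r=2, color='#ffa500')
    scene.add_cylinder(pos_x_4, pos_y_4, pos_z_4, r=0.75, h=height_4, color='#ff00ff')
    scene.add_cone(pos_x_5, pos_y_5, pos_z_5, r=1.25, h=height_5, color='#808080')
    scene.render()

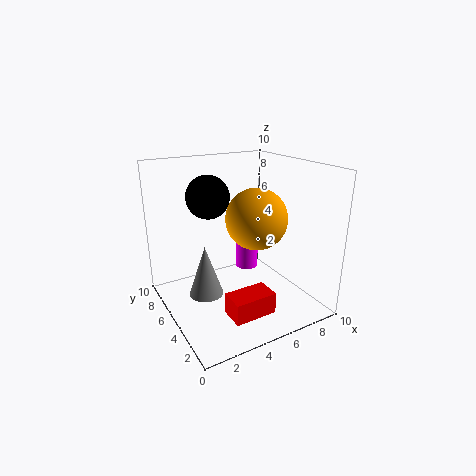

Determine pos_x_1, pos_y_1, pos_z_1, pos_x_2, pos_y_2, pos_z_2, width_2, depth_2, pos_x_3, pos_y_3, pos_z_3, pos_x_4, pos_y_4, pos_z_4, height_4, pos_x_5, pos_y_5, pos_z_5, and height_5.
pos_x_1 = 3.5
pos_y_1 = 6.5
pos_z_1 = 7.75
pos_x_2 = 3.25
pos_y_2 = 2
pos_z_2 = 0.25
width_2 = 3
depth_2 = 1.75
pos_x_3 = 5.5
pos_y_3 = 3.5
pos_z_3 = 6.75
pos_x_4 = 5.25
pos_y_4 = 4.25
pos_z_4 = 3.25
height_4 = 2
pos_x_5 = 3
pos_y_5 = 6.25
pos_z_5 = 0.5
height_5 = 3.75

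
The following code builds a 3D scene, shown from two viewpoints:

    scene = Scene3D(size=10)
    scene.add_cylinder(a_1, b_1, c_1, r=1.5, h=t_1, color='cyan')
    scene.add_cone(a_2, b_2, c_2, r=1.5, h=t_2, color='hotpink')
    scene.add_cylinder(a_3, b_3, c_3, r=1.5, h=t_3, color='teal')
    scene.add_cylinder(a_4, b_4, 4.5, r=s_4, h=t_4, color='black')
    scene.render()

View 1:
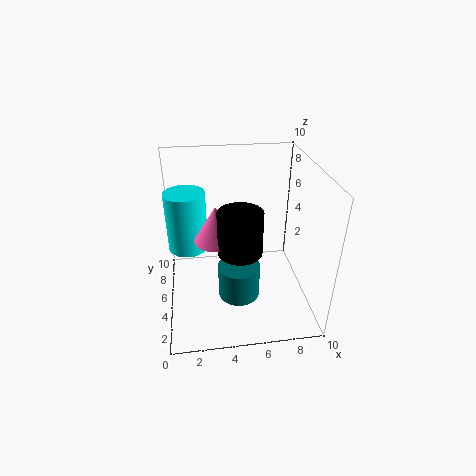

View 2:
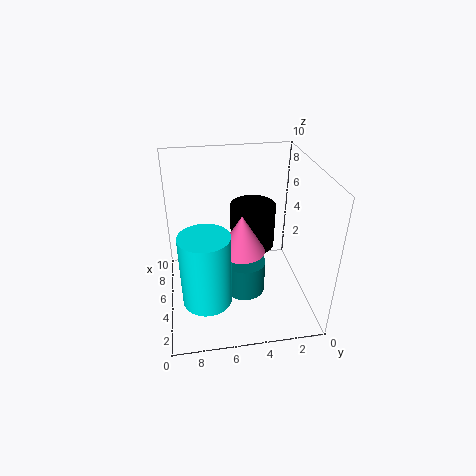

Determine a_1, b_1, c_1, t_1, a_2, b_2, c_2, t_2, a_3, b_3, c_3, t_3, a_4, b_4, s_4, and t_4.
a_1 = 1.5; b_1 = 7.5; c_1 = 3; t_1 = 4.5; a_2 = 3.5; b_2 = 5; c_2 = 5; t_2 = 2.5; a_3 = 5; b_3 = 4.5; c_3 = 0.5; t_3 = 2.5; a_4 = 5; b_4 = 4; s_4 = 1.5; t_4 = 3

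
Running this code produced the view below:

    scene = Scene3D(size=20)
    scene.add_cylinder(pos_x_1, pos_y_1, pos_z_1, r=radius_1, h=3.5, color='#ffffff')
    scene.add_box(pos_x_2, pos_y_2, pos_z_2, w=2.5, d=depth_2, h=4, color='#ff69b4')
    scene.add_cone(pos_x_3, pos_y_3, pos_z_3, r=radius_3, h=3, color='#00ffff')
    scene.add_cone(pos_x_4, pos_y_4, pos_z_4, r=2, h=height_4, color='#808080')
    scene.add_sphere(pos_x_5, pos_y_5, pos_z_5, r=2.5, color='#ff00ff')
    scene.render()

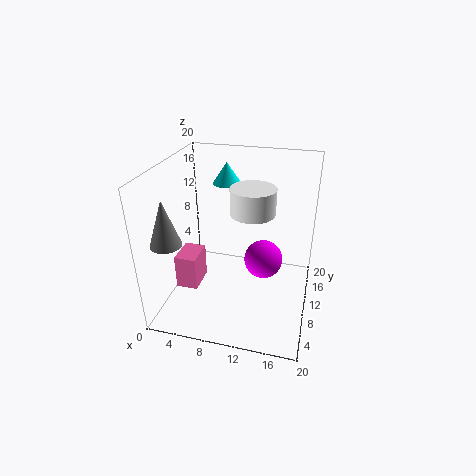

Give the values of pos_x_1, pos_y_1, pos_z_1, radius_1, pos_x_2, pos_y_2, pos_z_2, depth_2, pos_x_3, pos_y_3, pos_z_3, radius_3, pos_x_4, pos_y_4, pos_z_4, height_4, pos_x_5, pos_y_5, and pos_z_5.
pos_x_1 = 12; pos_y_1 = 10; pos_z_1 = 14; radius_1 = 3; pos_x_2 = 5; pos_y_2 = 0.5; pos_z_2 = 8; depth_2 = 3.5; pos_x_3 = 7.5; pos_y_3 = 13.5; pos_z_3 = 16.5; radius_3 = 2; pos_x_4 = 2.5; pos_y_4 = 3.5; pos_z_4 = 11.5; height_4 = 6; pos_x_5 = 14; pos_y_5 = 8; pos_z_5 = 8.5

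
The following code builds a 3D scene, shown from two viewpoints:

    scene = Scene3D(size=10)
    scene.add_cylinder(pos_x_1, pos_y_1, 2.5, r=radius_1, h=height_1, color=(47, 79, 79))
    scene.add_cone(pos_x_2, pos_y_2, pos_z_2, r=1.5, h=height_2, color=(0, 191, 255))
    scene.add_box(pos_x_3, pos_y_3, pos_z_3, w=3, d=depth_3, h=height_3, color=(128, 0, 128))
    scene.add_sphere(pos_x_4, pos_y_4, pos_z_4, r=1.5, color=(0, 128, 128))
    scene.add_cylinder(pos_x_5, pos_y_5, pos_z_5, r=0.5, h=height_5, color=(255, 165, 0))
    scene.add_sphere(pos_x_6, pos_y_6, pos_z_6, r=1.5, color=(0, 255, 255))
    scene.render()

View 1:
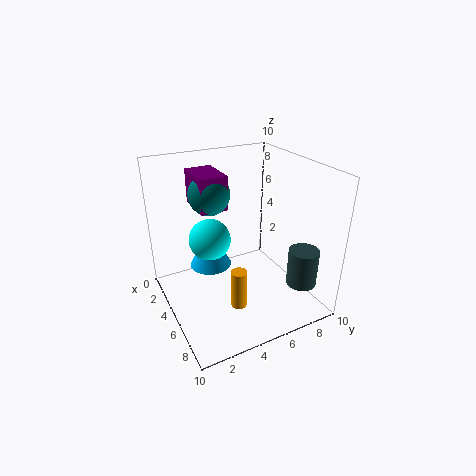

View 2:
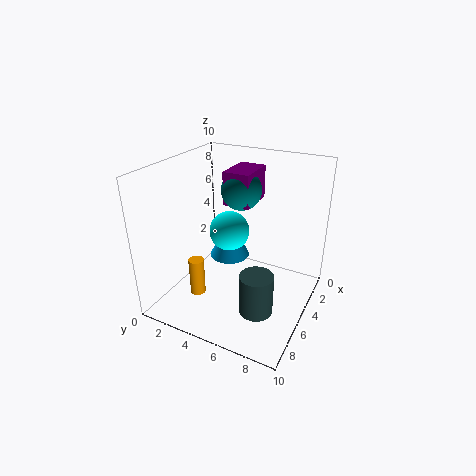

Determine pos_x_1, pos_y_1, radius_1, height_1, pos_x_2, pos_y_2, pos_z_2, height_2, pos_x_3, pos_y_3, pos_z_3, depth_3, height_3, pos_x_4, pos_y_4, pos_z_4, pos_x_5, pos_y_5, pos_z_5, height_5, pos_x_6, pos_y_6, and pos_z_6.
pos_x_1 = 8.5, pos_y_1 = 8, radius_1 = 1, height_1 = 2.5, pos_x_2 = 3.5, pos_y_2 = 3.5, pos_z_2 = 2.5, height_2 = 3, pos_x_3 = 0.5, pos_y_3 = 3, pos_z_3 = 6.5, depth_3 = 2, height_3 = 2.5, pos_x_4 = 2.5, pos_y_4 = 4, pos_z_4 = 7.5, pos_x_5 = 8, pos_y_5 = 3.5, pos_z_5 = 2, height_5 = 2.5, pos_x_6 = 3.5, pos_y_6 = 3.5, pos_z_6 = 4.5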